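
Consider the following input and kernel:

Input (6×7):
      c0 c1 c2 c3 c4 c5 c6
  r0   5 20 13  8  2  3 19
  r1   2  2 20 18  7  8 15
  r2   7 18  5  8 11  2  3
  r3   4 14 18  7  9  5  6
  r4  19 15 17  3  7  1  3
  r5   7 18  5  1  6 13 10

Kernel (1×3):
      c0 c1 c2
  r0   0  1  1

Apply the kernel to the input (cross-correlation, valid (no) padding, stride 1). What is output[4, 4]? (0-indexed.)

4

The receptive field on the input at this output position is [7 1 3]. Elementwise product with the kernel and sum: 1·1 + 3·1.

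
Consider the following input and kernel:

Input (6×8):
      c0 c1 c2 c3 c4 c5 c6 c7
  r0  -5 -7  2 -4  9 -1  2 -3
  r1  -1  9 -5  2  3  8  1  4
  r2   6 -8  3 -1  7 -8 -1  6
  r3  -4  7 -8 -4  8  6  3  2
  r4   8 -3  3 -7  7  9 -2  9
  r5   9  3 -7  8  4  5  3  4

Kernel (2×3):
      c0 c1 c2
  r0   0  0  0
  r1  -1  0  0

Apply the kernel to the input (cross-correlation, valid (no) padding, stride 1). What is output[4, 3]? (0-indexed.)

The receptive field on the input at this output position is [-7 7 9 / 8 4 5]. Elementwise product with the kernel and sum: 8·-1.

-8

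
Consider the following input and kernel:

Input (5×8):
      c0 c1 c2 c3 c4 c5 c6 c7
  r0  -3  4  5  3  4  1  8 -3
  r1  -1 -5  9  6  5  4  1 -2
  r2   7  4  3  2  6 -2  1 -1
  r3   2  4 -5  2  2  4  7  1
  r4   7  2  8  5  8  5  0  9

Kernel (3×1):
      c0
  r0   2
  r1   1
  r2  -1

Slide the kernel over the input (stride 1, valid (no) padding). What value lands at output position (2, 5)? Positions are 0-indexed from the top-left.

-5

The receptive field on the input at this output position is [-2 / 4 / 5]. Elementwise product with the kernel and sum: -2·2 + 4·1 + 5·-1.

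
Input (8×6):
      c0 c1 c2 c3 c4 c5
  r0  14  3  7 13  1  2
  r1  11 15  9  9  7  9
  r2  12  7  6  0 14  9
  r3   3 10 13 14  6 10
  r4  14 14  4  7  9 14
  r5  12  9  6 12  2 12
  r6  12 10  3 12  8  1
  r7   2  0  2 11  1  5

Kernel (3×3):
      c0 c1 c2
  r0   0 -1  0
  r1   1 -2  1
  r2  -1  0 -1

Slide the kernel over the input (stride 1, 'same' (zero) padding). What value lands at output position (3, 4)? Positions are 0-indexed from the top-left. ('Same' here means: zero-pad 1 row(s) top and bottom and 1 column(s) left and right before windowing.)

-23

The receptive field on the zero-padded input at this output position is [0 14 9 / 14 6 10 / 7 9 14]. Elementwise product with the kernel and sum: 14·-1 + 14·1 + 6·-2 + 10·1 + 7·-1 + 14·-1.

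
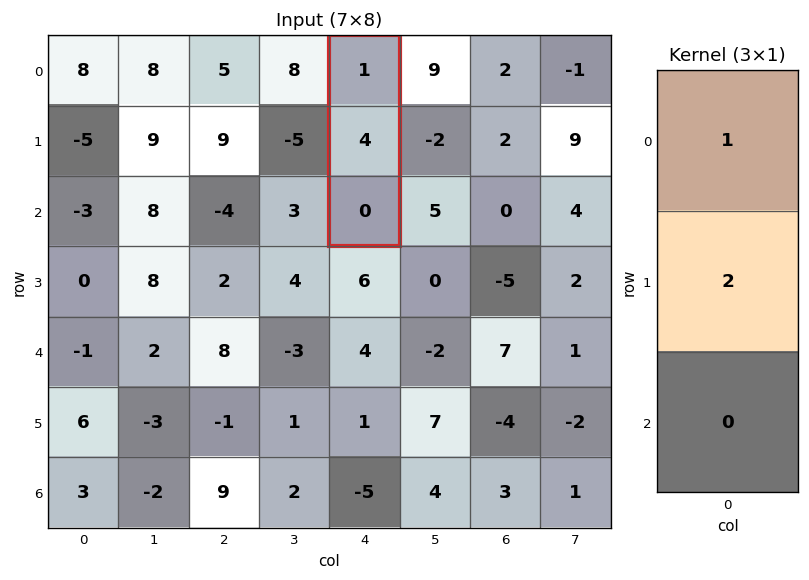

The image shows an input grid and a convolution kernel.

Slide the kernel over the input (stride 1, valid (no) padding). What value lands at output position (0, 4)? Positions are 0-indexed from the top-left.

9

The receptive field on the input at this output position is [1 / 4 / 0]. Elementwise product with the kernel and sum: 1·1 + 4·2.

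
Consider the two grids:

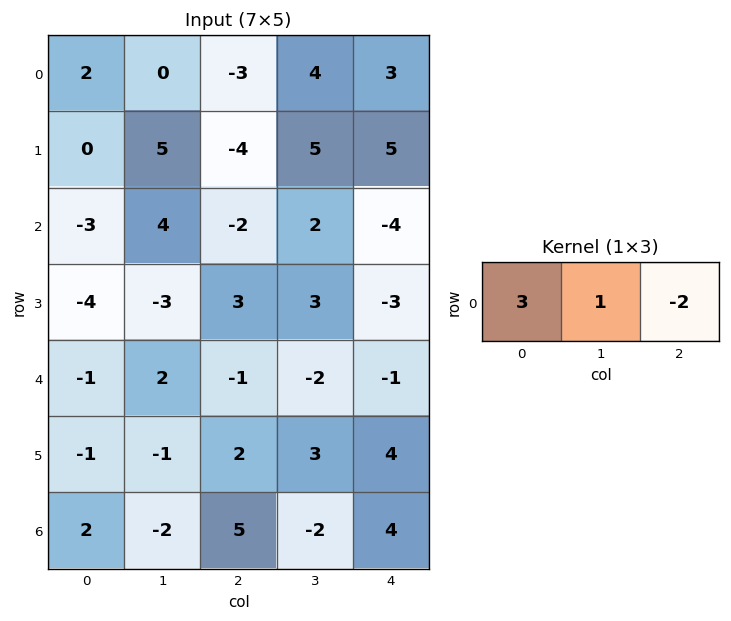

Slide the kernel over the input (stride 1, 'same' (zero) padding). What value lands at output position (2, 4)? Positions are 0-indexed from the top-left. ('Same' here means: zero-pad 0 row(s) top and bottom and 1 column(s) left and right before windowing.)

The receptive field on the zero-padded input at this output position is [2 -4 0]. Elementwise product with the kernel and sum: 2·3 + -4·1 + 0·-2.

2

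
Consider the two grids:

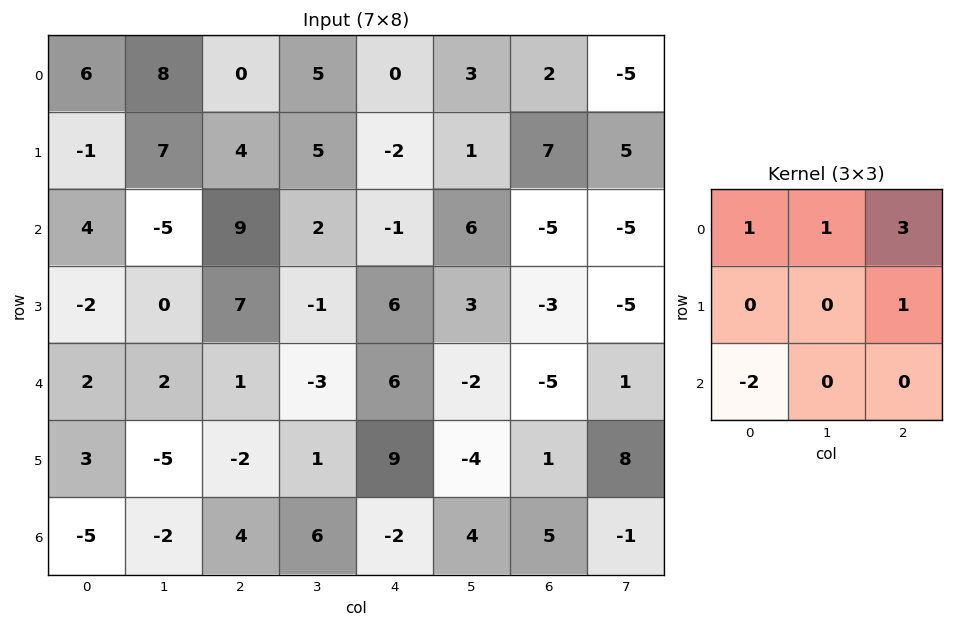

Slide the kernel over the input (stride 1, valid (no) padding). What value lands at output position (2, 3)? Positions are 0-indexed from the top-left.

28

The receptive field on the input at this output position is [2 -1 6 / -1 6 3 / -3 6 -2]. Elementwise product with the kernel and sum: 2·1 + -1·1 + 6·3 + 3·1 + -3·-2.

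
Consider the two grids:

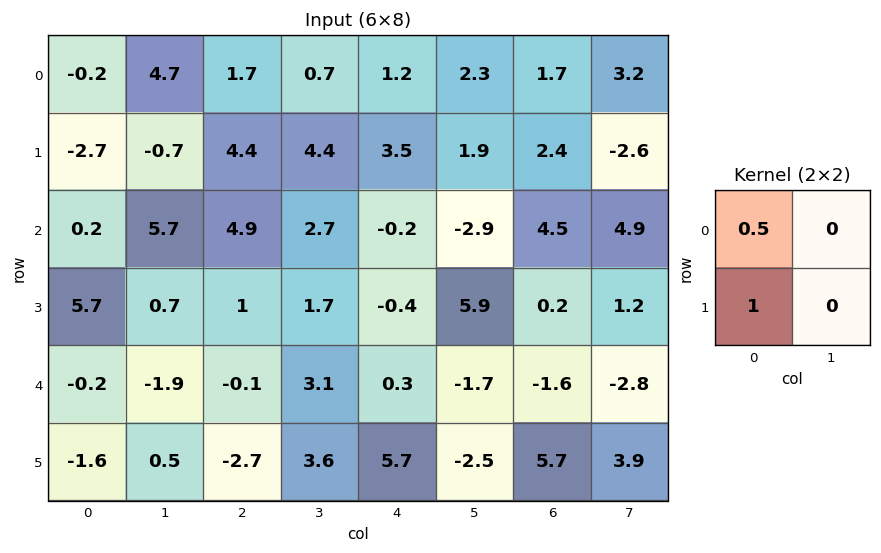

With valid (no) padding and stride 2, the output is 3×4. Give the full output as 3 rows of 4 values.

Output[0,0]: The receptive field on the input at this output position is [-0.2 4.7 / -2.7 -0.7]. Elementwise product with the kernel and sum: -0.2·0.5 + -2.7·1.

-2.8 5.25 4.1 3.25
5.8 3.45 -0.5 2.45
-1.7 -2.75 5.85 4.9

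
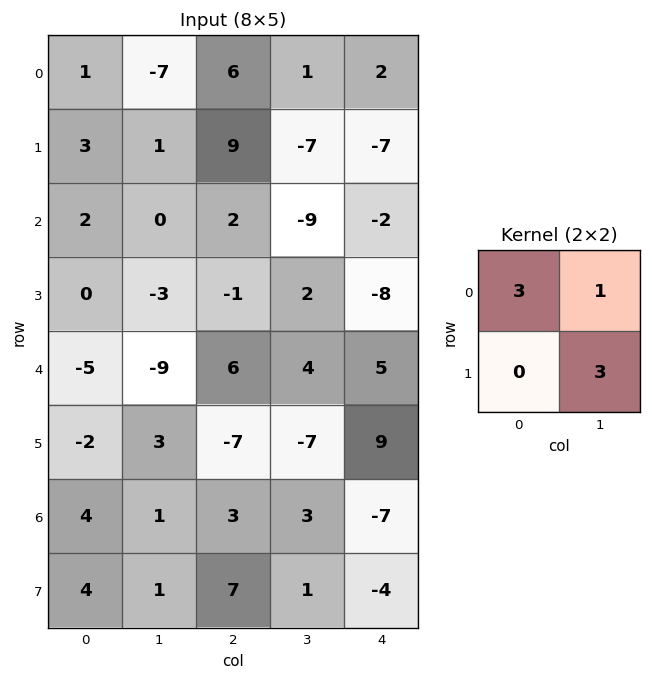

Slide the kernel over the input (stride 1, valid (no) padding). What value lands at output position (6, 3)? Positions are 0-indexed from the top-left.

The receptive field on the input at this output position is [3 -7 / 1 -4]. Elementwise product with the kernel and sum: 3·3 + -7·1 + -4·3.

-10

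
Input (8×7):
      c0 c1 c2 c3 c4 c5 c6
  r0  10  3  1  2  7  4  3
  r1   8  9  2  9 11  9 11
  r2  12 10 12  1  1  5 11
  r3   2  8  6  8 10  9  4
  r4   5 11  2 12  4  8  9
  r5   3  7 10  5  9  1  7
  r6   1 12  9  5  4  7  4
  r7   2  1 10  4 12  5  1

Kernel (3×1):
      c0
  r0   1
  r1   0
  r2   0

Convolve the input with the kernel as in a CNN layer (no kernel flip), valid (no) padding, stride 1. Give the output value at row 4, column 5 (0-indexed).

The receptive field on the input at this output position is [8 / 1 / 7]. Elementwise product with the kernel and sum: 8·1.

8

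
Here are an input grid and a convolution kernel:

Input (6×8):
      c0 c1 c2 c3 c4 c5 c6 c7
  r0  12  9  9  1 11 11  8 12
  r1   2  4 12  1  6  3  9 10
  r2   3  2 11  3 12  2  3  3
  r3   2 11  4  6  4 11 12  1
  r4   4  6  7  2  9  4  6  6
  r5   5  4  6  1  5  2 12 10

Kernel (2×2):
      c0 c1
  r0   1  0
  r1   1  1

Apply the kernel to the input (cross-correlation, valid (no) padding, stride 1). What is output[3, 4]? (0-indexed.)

17

The receptive field on the input at this output position is [4 11 / 9 4]. Elementwise product with the kernel and sum: 4·1 + 9·1 + 4·1.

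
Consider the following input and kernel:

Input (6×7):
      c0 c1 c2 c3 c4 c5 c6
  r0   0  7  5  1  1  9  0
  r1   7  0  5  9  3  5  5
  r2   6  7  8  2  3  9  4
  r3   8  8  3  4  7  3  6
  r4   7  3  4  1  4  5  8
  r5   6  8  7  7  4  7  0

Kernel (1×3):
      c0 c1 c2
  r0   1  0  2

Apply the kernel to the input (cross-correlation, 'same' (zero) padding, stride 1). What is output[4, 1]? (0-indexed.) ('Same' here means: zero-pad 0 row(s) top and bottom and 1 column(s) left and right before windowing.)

15

The receptive field on the zero-padded input at this output position is [7 3 4]. Elementwise product with the kernel and sum: 7·1 + 4·2.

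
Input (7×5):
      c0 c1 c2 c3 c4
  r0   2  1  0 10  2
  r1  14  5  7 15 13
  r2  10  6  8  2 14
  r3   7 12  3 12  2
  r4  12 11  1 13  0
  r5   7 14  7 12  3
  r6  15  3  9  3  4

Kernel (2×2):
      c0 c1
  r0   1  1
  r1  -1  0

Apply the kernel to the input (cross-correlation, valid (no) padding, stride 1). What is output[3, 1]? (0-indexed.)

4

The receptive field on the input at this output position is [12 3 / 11 1]. Elementwise product with the kernel and sum: 12·1 + 3·1 + 11·-1.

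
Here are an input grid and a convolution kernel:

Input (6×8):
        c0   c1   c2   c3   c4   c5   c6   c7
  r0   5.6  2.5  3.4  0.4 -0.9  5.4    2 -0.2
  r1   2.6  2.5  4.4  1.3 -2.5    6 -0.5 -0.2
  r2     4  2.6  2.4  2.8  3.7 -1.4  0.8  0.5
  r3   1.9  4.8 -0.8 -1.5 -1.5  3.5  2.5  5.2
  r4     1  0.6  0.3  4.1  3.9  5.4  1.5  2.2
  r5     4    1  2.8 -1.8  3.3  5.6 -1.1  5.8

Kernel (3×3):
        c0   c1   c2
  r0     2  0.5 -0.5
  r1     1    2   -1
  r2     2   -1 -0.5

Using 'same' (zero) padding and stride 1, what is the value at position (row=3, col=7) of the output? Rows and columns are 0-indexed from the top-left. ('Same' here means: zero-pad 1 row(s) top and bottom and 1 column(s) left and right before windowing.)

15.55

The receptive field on the zero-padded input at this output position is [0.8 0.5 0 / 2.5 5.2 0 / 1.5 2.2 0]. Elementwise product with the kernel and sum: 0.8·2 + 0.5·0.5 + 0·-0.5 + 2.5·1 + 5.2·2 + 0·-1 + 1.5·2 + 2.2·-1 + 0·-0.5.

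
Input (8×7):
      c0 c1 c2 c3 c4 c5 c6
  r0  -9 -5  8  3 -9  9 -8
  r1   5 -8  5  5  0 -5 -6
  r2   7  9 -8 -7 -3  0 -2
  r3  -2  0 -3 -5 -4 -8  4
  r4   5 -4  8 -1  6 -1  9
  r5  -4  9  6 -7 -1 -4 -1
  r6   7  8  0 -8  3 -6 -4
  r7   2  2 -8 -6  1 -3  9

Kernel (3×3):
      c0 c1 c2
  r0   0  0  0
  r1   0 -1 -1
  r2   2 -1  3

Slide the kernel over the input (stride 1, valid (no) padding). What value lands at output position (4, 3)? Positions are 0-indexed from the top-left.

The receptive field on the input at this output position is [-1 6 -1 / -7 -1 -4 / -8 3 -6]. Elementwise product with the kernel and sum: -1·-1 + -4·-1 + -8·2 + 3·-1 + -6·3.

-32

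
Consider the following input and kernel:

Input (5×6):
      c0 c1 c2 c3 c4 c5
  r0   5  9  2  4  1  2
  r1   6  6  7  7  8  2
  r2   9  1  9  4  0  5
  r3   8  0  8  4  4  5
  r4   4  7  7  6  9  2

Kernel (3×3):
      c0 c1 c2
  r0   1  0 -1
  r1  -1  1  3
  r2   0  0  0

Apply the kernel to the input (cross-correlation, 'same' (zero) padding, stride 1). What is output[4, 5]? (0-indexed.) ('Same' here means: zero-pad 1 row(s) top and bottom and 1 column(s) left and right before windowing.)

-3

The receptive field on the zero-padded input at this output position is [4 5 0 / 9 2 0 / 0 0 0]. Elementwise product with the kernel and sum: 4·1 + 0·-1 + 9·-1 + 2·1 + 0·3.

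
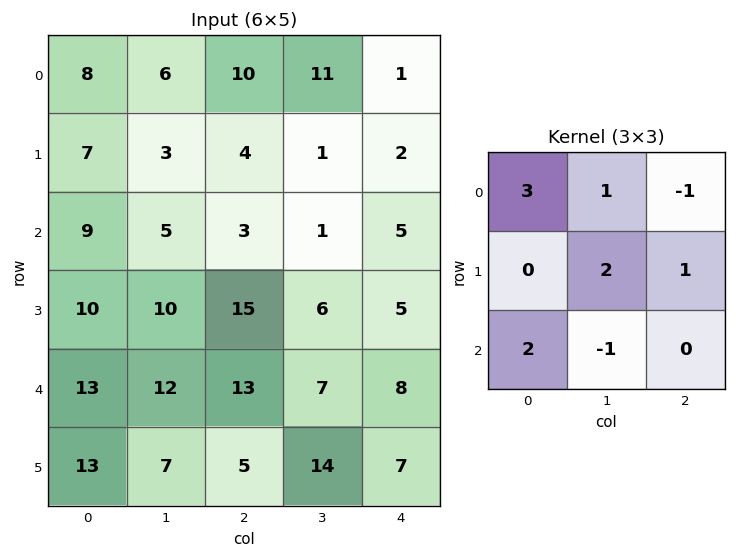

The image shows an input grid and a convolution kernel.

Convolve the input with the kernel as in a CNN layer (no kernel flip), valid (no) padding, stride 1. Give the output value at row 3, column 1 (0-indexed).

81

The receptive field on the input at this output position is [10 15 6 / 12 13 7 / 7 5 14]. Elementwise product with the kernel and sum: 10·3 + 15·1 + 6·-1 + 13·2 + 7·1 + 7·2 + 5·-1.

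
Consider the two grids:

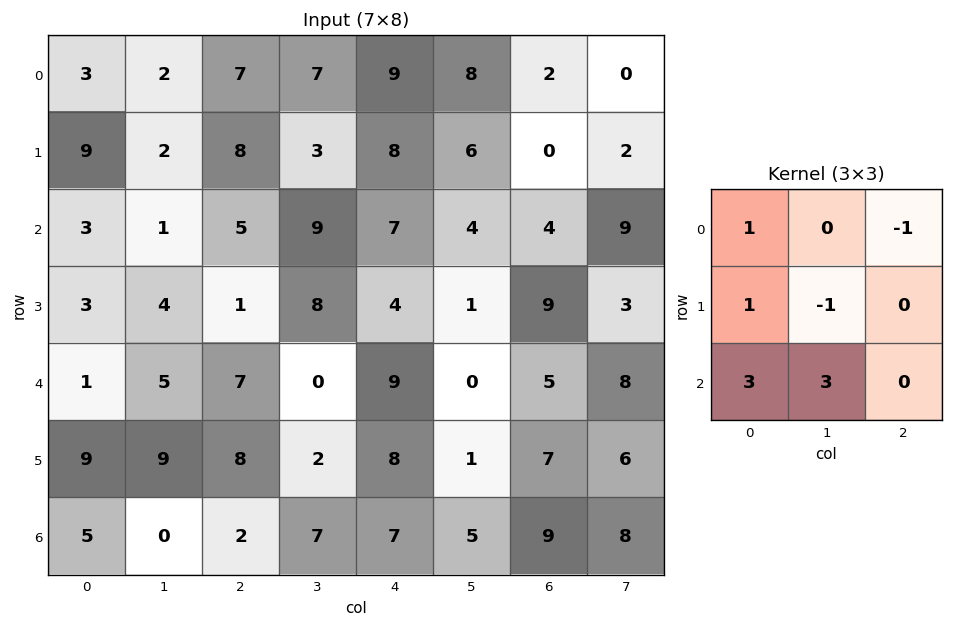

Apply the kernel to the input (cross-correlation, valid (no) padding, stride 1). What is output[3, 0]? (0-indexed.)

The receptive field on the input at this output position is [3 4 1 / 1 5 7 / 9 9 8]. Elementwise product with the kernel and sum: 3·1 + 1·-1 + 1·1 + 5·-1 + 9·3 + 9·3.

52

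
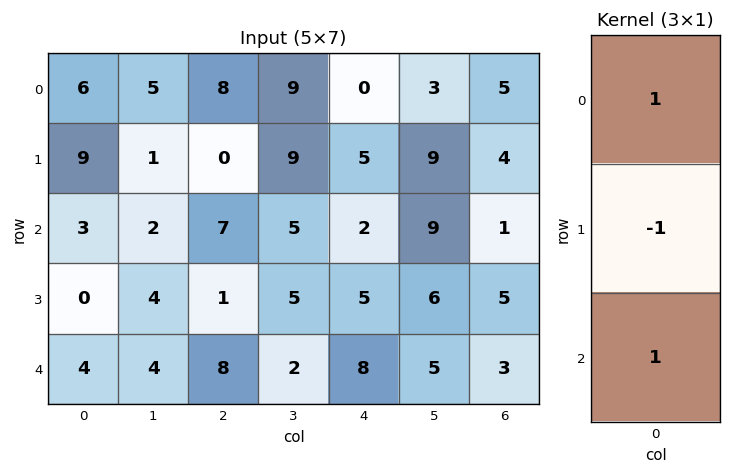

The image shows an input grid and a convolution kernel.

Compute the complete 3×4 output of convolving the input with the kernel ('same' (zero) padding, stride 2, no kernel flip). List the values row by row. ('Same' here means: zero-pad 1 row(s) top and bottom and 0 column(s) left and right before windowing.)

Output[0,0]: The receptive field on the zero-padded input at this output position is [0 / 6 / 9]. Elementwise product with the kernel and sum: 0·1 + 6·-1 + 9·1.
Output[0,1]: The receptive field on the zero-padded input at this output position is [0 / 8 / 0]. Elementwise product with the kernel and sum: 0·1 + 8·-1 + 0·1.

3 -8 5 -1
6 -6 8 8
-4 -7 -3 2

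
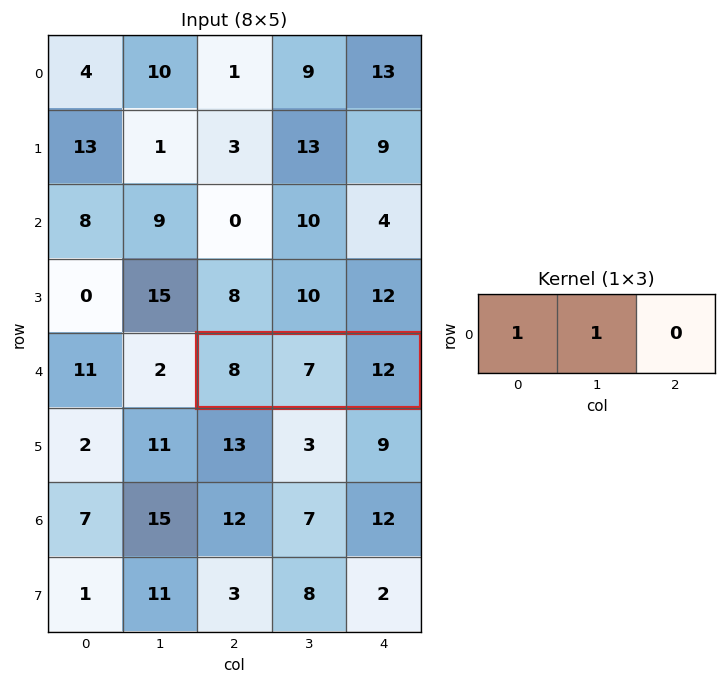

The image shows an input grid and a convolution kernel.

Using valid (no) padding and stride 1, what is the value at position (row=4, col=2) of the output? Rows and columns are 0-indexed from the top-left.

15

The receptive field on the input at this output position is [8 7 12]. Elementwise product with the kernel and sum: 8·1 + 7·1.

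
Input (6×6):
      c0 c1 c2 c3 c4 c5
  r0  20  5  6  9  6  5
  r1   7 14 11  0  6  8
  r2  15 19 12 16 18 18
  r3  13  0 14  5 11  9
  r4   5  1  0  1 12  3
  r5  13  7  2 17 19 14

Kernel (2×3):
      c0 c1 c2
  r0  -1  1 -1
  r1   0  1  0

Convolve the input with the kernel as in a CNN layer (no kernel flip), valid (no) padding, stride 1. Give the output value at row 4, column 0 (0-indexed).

3

The receptive field on the input at this output position is [5 1 0 / 13 7 2]. Elementwise product with the kernel and sum: 5·-1 + 1·1 + 0·-1 + 7·1.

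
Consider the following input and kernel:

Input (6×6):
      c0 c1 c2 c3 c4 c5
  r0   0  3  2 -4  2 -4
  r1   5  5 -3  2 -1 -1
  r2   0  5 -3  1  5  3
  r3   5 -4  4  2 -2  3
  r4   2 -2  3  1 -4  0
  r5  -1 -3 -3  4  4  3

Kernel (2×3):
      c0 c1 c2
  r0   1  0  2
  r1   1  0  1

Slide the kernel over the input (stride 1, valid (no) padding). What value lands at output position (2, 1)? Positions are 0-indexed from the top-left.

The receptive field on the input at this output position is [5 -3 1 / -4 4 2]. Elementwise product with the kernel and sum: 5·1 + 1·2 + -4·1 + 2·1.

5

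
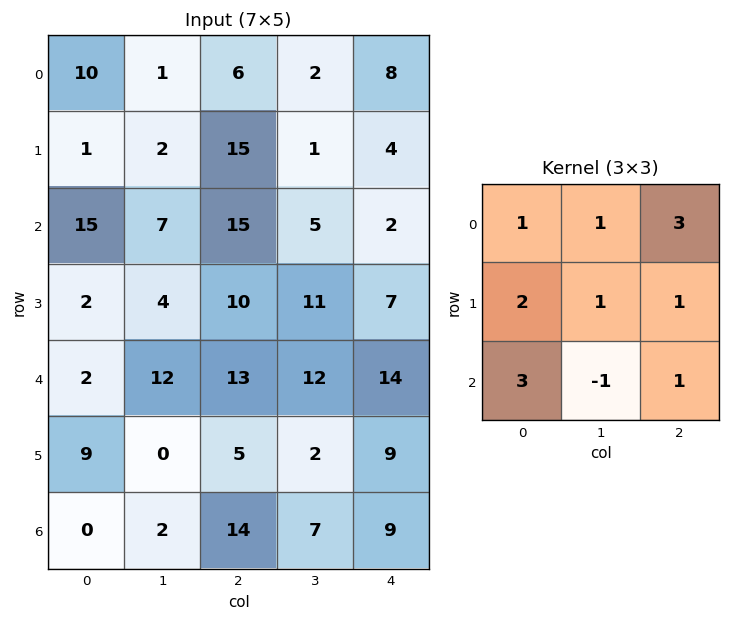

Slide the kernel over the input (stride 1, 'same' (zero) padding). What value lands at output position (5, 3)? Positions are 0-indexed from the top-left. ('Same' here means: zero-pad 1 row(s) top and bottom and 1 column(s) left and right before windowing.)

The receptive field on the zero-padded input at this output position is [13 12 14 / 5 2 9 / 14 7 9]. Elementwise product with the kernel and sum: 13·1 + 12·1 + 14·3 + 5·2 + 2·1 + 9·1 + 14·3 + 7·-1 + 9·1.

132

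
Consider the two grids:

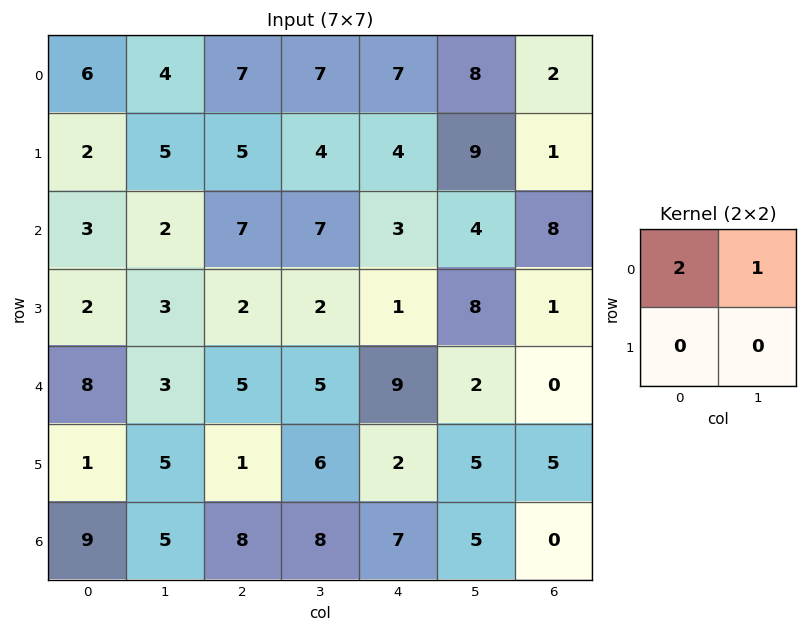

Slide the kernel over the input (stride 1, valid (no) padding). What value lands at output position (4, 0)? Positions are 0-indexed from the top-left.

19

The receptive field on the input at this output position is [8 3 / 1 5]. Elementwise product with the kernel and sum: 8·2 + 3·1.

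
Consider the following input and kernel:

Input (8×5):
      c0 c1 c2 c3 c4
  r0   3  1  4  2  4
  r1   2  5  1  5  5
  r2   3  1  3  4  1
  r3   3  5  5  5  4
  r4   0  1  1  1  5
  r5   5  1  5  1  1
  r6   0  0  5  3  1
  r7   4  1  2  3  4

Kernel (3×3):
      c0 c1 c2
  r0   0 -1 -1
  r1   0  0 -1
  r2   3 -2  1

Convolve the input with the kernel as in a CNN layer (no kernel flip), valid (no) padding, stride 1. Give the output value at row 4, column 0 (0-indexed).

-2

The receptive field on the input at this output position is [0 1 1 / 5 1 5 / 0 0 5]. Elementwise product with the kernel and sum: 1·-1 + 1·-1 + 5·-1 + 0·3 + 0·-2 + 5·1.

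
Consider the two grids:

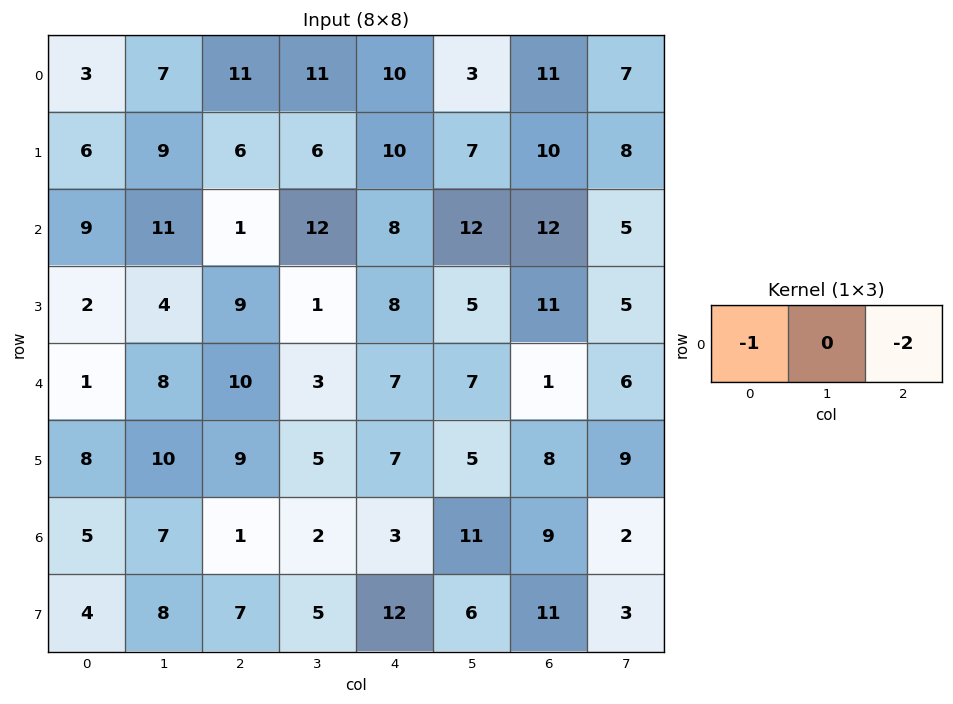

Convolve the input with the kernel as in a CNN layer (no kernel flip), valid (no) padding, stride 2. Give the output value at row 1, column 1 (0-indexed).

-17

The receptive field on the input at this output position is [1 12 8]. Elementwise product with the kernel and sum: 1·-1 + 8·-2.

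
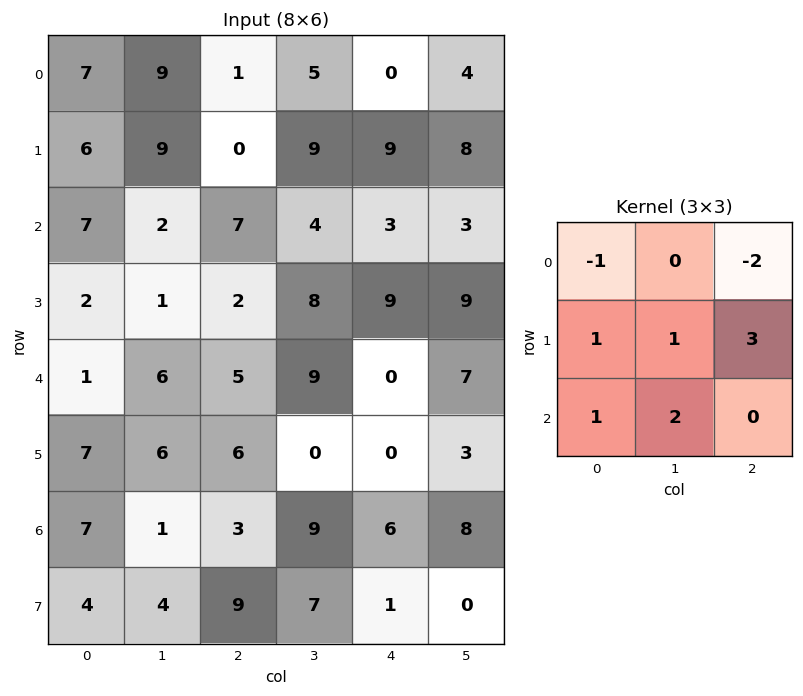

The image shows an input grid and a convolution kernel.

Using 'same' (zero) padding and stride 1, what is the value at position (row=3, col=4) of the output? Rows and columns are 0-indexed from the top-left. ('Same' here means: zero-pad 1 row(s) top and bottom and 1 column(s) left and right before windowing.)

The receptive field on the zero-padded input at this output position is [4 3 3 / 8 9 9 / 9 0 7]. Elementwise product with the kernel and sum: 4·-1 + 3·-2 + 8·1 + 9·1 + 9·3 + 9·1 + 0·2.

43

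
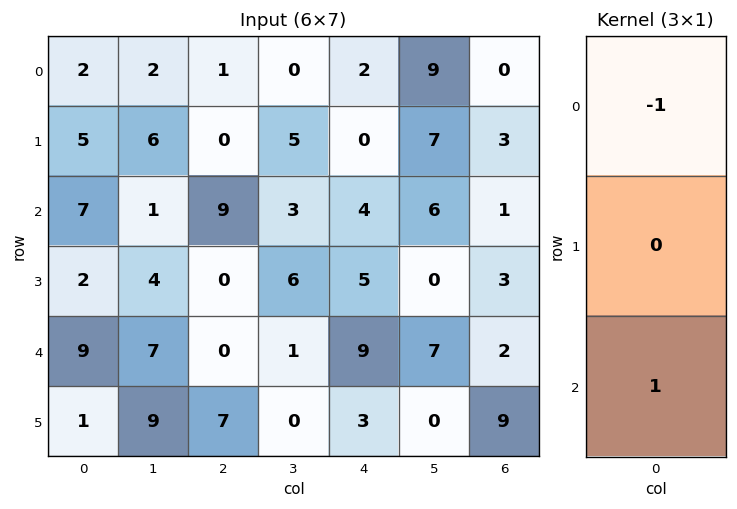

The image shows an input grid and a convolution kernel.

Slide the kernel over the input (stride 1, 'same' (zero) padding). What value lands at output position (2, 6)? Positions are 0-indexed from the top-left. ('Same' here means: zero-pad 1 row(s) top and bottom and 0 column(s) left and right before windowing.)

The receptive field on the zero-padded input at this output position is [3 / 1 / 3]. Elementwise product with the kernel and sum: 3·-1 + 3·1.

0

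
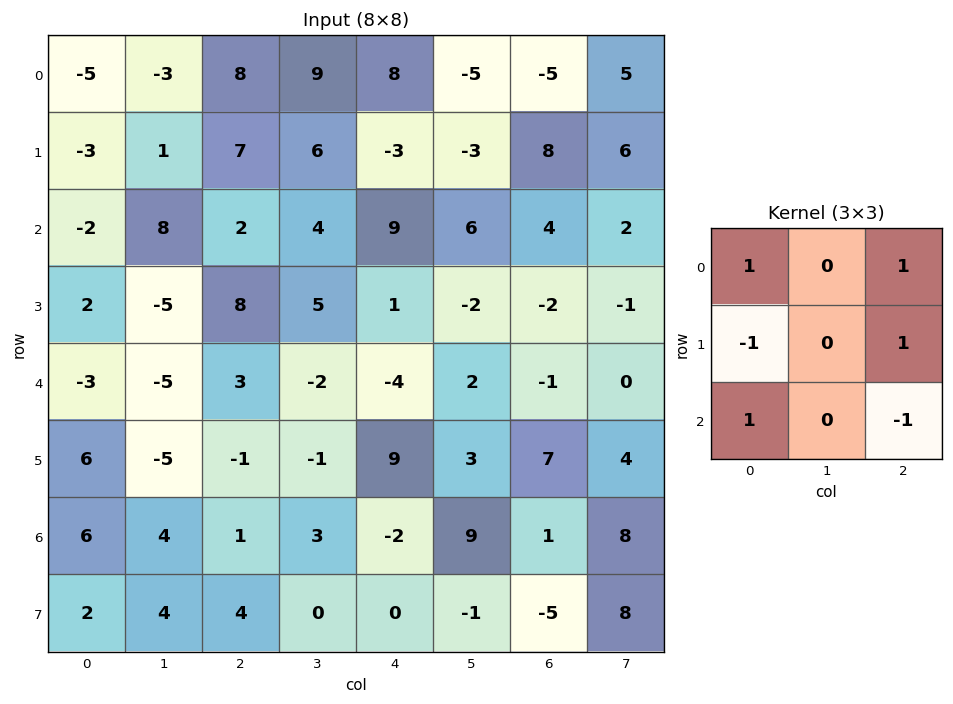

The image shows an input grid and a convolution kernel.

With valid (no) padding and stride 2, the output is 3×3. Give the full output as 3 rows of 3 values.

9 -1 19
0 11 7
-2 12 -10

Output[0,0]: The receptive field on the input at this output position is [-5 -3 8 / -3 1 7 / -2 8 2]. Elementwise product with the kernel and sum: -5·1 + 8·1 + -3·-1 + 7·1 + -2·1 + 2·-1.
Output[0,1]: The receptive field on the input at this output position is [8 9 8 / 7 6 -3 / 2 4 9]. Elementwise product with the kernel and sum: 8·1 + 8·1 + 7·-1 + -3·1 + 2·1 + 9·-1.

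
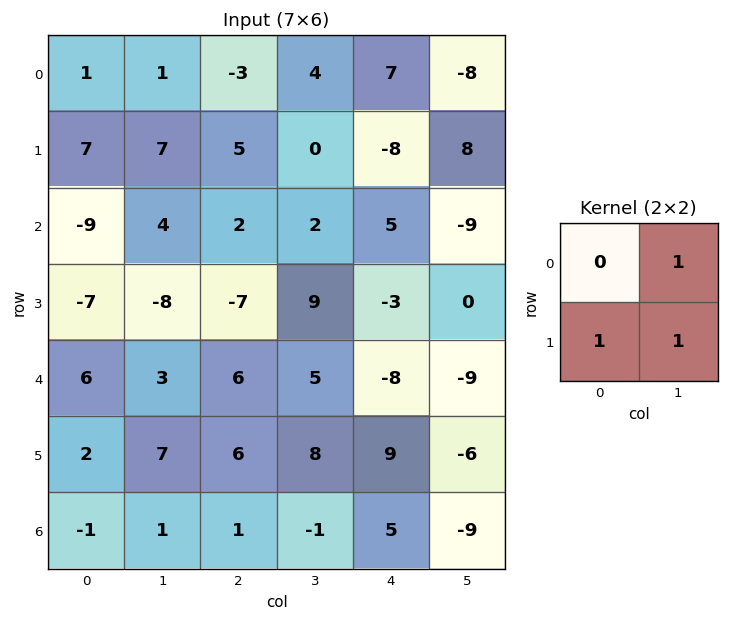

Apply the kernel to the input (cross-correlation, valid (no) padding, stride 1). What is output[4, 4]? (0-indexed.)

The receptive field on the input at this output position is [-8 -9 / 9 -6]. Elementwise product with the kernel and sum: -9·1 + 9·1 + -6·1.

-6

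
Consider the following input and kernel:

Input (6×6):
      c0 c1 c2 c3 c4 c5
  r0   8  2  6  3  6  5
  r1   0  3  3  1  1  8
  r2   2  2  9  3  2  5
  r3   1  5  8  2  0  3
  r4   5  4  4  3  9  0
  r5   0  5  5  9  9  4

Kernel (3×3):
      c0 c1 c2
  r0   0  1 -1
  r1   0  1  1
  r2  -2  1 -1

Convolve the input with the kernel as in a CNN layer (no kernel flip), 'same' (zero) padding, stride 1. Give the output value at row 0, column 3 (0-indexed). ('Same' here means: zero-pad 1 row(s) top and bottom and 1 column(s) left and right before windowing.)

3

The receptive field on the zero-padded input at this output position is [0 0 0 / 6 3 6 / 3 1 1]. Elementwise product with the kernel and sum: 0·1 + 0·-1 + 3·1 + 6·1 + 3·-2 + 1·1 + 1·-1.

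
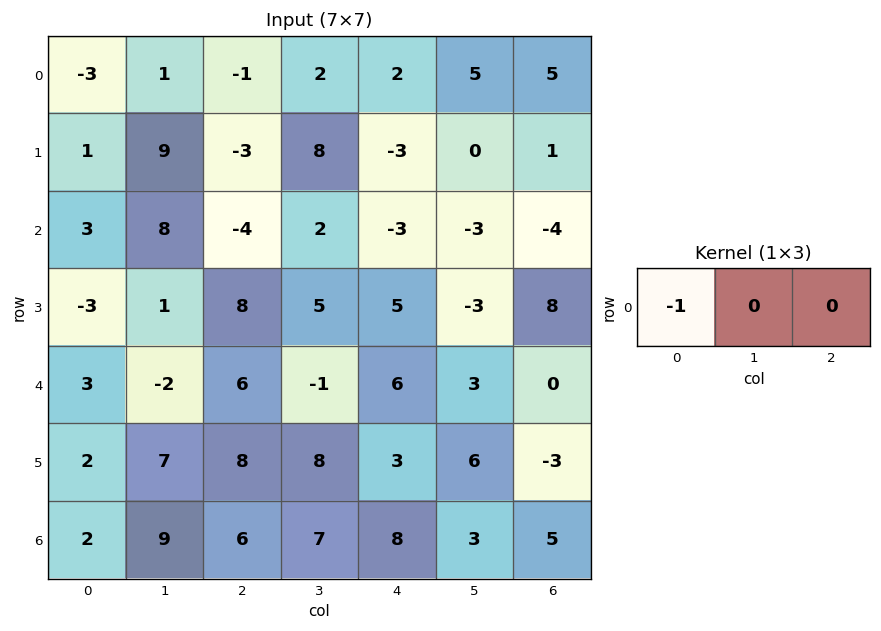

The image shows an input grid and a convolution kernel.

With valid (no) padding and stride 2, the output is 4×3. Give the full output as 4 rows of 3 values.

3 1 -2
-3 4 3
-3 -6 -6
-2 -6 -8

Output[0,0]: The receptive field on the input at this output position is [-3 1 -1]. Elementwise product with the kernel and sum: -3·-1.
Output[0,1]: The receptive field on the input at this output position is [-1 2 2]. Elementwise product with the kernel and sum: -1·-1.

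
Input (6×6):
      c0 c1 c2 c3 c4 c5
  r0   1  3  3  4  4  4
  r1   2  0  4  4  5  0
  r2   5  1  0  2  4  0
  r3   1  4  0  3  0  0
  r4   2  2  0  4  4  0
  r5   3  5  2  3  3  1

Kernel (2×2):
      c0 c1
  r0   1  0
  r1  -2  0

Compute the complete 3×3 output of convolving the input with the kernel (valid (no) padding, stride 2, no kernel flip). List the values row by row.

Output[0,0]: The receptive field on the input at this output position is [1 3 / 2 0]. Elementwise product with the kernel and sum: 1·1 + 2·-2.
Output[0,1]: The receptive field on the input at this output position is [3 4 / 4 4]. Elementwise product with the kernel and sum: 3·1 + 4·-2.

-3 -5 -6
3 0 4
-4 -4 -2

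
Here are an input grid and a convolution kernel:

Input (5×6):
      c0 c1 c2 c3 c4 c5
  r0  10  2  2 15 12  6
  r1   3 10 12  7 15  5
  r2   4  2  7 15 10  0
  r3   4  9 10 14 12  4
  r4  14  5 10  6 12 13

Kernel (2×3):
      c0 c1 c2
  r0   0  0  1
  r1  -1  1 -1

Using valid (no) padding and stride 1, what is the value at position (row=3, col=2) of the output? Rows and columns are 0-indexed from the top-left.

-4

The receptive field on the input at this output position is [10 14 12 / 10 6 12]. Elementwise product with the kernel and sum: 12·1 + 10·-1 + 6·1 + 12·-1.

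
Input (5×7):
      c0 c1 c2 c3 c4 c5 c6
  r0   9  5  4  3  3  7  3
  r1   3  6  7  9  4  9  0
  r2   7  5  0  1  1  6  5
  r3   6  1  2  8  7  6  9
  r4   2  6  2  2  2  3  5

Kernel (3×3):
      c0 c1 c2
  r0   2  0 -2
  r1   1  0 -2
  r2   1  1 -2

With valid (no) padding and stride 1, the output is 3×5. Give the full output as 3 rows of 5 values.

11 -5 0 -27 1
2 -16 0 -8 -6
20 -3 -14 -16 -24

Output[0,0]: The receptive field on the input at this output position is [9 5 4 / 3 6 7 / 7 5 0]. Elementwise product with the kernel and sum: 9·2 + 4·-2 + 3·1 + 7·-2 + 7·1 + 5·1 + 0·-2.
Output[0,1]: The receptive field on the input at this output position is [5 4 3 / 6 7 9 / 5 0 1]. Elementwise product with the kernel and sum: 5·2 + 3·-2 + 6·1 + 9·-2 + 5·1 + 0·1 + 1·-2.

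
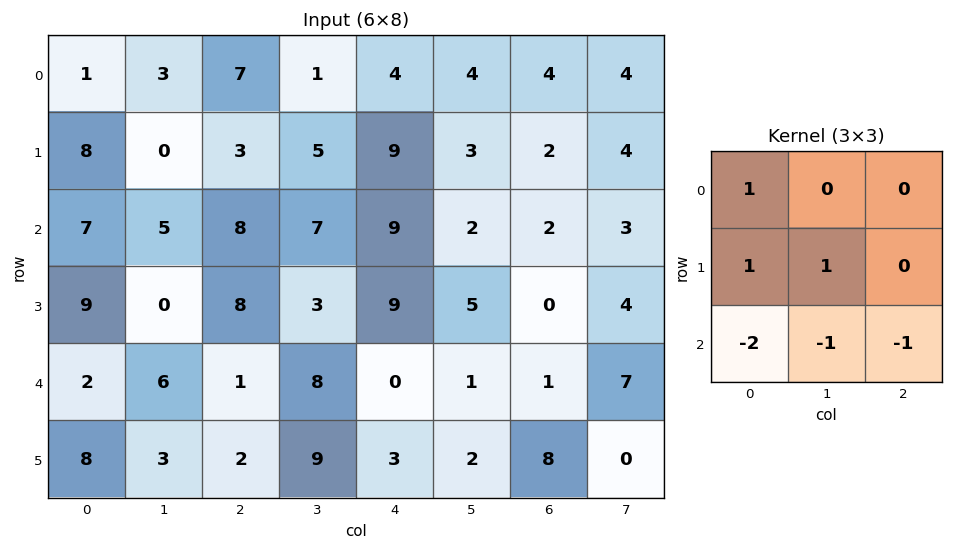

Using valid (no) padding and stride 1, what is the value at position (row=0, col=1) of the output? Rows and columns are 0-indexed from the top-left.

-19

The receptive field on the input at this output position is [3 7 1 / 0 3 5 / 5 8 7]. Elementwise product with the kernel and sum: 3·1 + 0·1 + 3·1 + 5·-2 + 8·-1 + 7·-1.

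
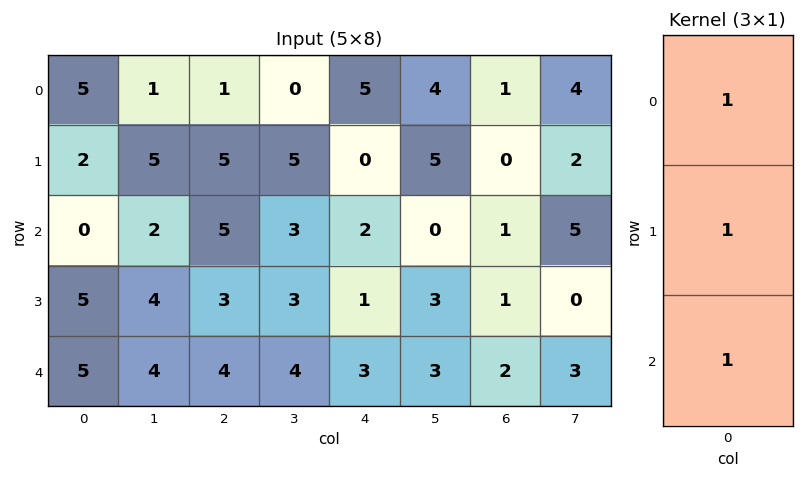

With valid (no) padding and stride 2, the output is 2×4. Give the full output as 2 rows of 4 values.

Output[0,0]: The receptive field on the input at this output position is [5 / 2 / 0]. Elementwise product with the kernel and sum: 5·1 + 2·1 + 0·1.
Output[0,1]: The receptive field on the input at this output position is [1 / 5 / 5]. Elementwise product with the kernel and sum: 1·1 + 5·1 + 5·1.

7 11 7 2
10 12 6 4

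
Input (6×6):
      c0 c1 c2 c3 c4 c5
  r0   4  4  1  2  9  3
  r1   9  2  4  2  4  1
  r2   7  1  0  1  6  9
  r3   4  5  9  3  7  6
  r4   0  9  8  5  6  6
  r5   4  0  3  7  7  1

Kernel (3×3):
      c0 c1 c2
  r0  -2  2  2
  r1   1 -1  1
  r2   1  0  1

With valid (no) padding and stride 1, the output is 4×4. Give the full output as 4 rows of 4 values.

20 0 32 29
13 18 25 19
4 13 41 41
26 27 21 33

Output[0,0]: The receptive field on the input at this output position is [4 4 1 / 9 2 4 / 7 1 0]. Elementwise product with the kernel and sum: 4·-2 + 4·2 + 1·2 + 9·1 + 2·-1 + 4·1 + 7·1 + 0·1.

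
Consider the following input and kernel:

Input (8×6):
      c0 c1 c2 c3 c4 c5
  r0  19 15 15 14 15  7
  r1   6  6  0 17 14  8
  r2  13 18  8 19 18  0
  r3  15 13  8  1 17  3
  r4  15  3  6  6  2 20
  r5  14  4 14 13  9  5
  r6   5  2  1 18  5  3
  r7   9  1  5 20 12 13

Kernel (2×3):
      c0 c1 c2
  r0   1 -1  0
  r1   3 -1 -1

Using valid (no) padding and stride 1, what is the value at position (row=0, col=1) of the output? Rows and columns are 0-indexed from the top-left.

1

The receptive field on the input at this output position is [15 15 14 / 6 0 17]. Elementwise product with the kernel and sum: 15·1 + 15·-1 + 6·3 + 0·-1 + 17·-1.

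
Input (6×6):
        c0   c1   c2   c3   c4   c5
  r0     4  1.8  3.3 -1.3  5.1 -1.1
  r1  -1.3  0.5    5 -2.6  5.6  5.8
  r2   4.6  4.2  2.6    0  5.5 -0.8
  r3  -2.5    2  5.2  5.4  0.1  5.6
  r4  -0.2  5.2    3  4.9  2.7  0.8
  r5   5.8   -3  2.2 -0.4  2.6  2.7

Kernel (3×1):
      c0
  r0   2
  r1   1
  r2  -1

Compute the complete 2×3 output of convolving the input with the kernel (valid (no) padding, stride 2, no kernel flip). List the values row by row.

Output[0,0]: The receptive field on the input at this output position is [4 / -1.3 / 4.6]. Elementwise product with the kernel and sum: 4·2 + -1.3·1 + 4.6·-1.

2.1 9 10.3
6.9 7.4 8.4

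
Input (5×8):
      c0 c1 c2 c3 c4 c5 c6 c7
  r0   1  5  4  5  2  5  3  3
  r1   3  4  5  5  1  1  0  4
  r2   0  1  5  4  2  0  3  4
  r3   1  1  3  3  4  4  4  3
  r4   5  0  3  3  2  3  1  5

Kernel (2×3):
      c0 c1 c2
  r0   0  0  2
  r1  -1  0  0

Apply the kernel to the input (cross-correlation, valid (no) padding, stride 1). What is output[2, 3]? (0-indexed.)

The receptive field on the input at this output position is [4 2 0 / 3 4 4]. Elementwise product with the kernel and sum: 0·2 + 3·-1.

-3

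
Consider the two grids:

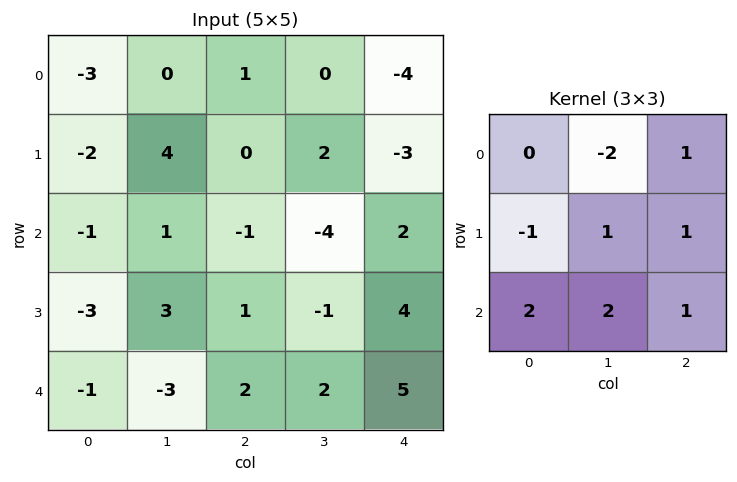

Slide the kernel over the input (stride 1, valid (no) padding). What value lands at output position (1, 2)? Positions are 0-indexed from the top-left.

-4

The receptive field on the input at this output position is [0 2 -3 / -1 -4 2 / 1 -1 4]. Elementwise product with the kernel and sum: 2·-2 + -3·1 + -1·-1 + -4·1 + 2·1 + 1·2 + -1·2 + 4·1.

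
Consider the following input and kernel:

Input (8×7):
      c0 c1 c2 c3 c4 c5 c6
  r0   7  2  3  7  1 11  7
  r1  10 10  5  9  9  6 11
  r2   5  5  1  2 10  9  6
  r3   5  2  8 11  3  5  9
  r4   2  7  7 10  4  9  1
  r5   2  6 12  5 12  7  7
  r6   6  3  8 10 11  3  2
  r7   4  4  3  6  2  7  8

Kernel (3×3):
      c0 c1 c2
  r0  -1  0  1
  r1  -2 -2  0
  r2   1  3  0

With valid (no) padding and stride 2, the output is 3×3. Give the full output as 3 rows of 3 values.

-24 -23 13
5 8 11
4 1 -21

Output[0,0]: The receptive field on the input at this output position is [7 2 3 / 10 10 5 / 5 5 1]. Elementwise product with the kernel and sum: 7·-1 + 3·1 + 10·-2 + 10·-2 + 5·1 + 5·3.
Output[0,1]: The receptive field on the input at this output position is [3 7 1 / 5 9 9 / 1 2 10]. Elementwise product with the kernel and sum: 3·-1 + 1·1 + 5·-2 + 9·-2 + 1·1 + 2·3.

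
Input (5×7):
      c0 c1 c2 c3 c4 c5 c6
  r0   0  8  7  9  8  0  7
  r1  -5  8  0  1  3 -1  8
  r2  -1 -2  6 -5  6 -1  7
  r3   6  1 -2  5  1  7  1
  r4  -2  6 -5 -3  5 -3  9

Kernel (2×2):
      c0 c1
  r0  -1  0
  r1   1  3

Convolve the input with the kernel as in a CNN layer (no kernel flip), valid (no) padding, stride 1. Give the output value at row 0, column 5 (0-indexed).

23

The receptive field on the input at this output position is [0 7 / -1 8]. Elementwise product with the kernel and sum: 0·-1 + -1·1 + 8·3.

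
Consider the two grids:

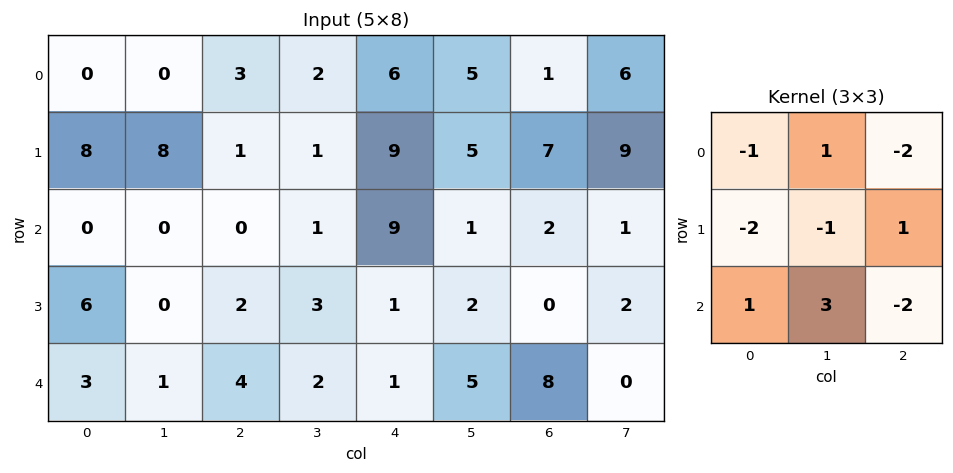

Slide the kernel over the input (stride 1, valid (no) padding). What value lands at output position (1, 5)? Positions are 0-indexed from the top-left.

-21

The receptive field on the input at this output position is [5 7 9 / 1 2 1 / 2 0 2]. Elementwise product with the kernel and sum: 5·-1 + 7·1 + 9·-2 + 1·-2 + 2·-1 + 1·1 + 2·1 + 0·3 + 2·-2.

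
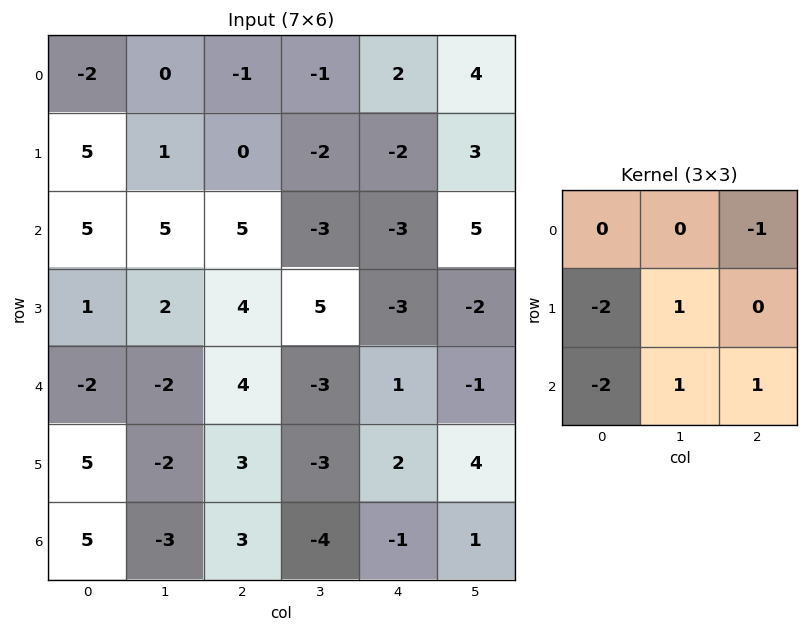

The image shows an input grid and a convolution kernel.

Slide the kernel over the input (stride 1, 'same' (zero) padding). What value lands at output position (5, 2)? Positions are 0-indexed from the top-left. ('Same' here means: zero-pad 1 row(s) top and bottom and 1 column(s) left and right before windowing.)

The receptive field on the zero-padded input at this output position is [-2 4 -3 / -2 3 -3 / -3 3 -4]. Elementwise product with the kernel and sum: -3·-1 + -2·-2 + 3·1 + -3·-2 + 3·1 + -4·1.

15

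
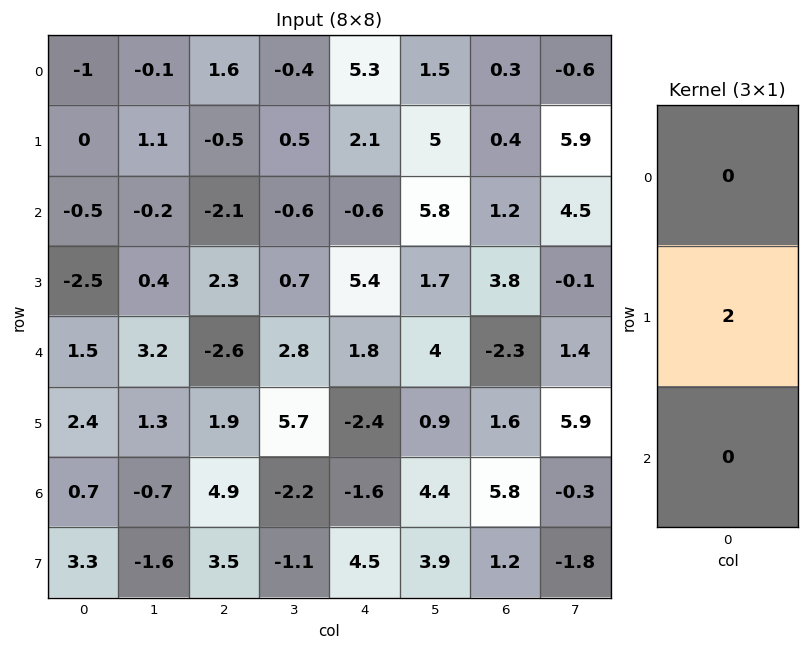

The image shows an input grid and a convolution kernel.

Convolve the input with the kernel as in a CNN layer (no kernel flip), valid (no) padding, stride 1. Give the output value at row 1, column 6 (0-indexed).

2.4

The receptive field on the input at this output position is [0.4 / 1.2 / 3.8]. Elementwise product with the kernel and sum: 1.2·2.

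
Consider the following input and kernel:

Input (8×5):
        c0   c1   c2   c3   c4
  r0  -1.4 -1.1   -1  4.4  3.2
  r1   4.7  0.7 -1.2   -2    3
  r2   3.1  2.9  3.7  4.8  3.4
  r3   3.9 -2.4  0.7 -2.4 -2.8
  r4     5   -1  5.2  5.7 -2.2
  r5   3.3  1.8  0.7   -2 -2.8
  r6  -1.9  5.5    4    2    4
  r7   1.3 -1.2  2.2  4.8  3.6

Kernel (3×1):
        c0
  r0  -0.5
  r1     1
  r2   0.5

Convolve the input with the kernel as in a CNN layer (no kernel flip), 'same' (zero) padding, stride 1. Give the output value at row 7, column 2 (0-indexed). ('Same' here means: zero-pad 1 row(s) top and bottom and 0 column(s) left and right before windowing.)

The receptive field on the zero-padded input at this output position is [4 / 2.2 / 0]. Elementwise product with the kernel and sum: 4·-0.5 + 2.2·1 + 0·0.5.

0.2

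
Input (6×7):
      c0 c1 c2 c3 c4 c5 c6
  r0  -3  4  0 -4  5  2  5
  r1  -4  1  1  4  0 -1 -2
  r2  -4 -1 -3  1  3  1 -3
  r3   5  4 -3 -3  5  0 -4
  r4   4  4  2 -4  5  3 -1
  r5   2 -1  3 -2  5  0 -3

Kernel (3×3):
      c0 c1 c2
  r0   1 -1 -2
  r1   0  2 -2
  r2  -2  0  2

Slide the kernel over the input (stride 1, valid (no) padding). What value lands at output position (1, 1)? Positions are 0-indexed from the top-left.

-30

The receptive field on the input at this output position is [1 1 4 / -1 -3 1 / 4 -3 -3]. Elementwise product with the kernel and sum: 1·1 + 1·-1 + 4·-2 + -3·2 + 1·-2 + 4·-2 + -3·2.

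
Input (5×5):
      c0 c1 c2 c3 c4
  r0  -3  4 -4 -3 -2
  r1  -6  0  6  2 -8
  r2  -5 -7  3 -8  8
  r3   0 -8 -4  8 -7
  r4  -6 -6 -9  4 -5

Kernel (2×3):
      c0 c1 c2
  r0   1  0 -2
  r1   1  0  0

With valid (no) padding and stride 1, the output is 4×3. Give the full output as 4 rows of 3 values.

-1 10 6
-23 -11 25
-11 1 -17
2 -30 1

Output[0,0]: The receptive field on the input at this output position is [-3 4 -4 / -6 0 6]. Elementwise product with the kernel and sum: -3·1 + -4·-2 + -6·1.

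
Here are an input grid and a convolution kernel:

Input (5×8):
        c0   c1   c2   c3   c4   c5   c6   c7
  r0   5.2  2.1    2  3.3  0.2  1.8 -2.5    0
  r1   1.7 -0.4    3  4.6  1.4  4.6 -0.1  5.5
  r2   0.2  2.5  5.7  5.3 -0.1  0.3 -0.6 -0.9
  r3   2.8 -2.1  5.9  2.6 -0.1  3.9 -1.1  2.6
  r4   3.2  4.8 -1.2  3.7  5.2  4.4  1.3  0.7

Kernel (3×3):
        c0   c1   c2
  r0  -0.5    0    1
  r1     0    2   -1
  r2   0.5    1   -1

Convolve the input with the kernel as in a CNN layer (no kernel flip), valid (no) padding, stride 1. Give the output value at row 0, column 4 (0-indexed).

The receptive field on the input at this output position is [0.2 1.8 -2.5 / 1.4 4.6 -0.1 / -0.1 0.3 -0.6]. Elementwise product with the kernel and sum: 0.2·-0.5 + -2.5·1 + 4.6·2 + -0.1·-1 + -0.1·0.5 + 0.3·1 + -0.6·-1.

7.55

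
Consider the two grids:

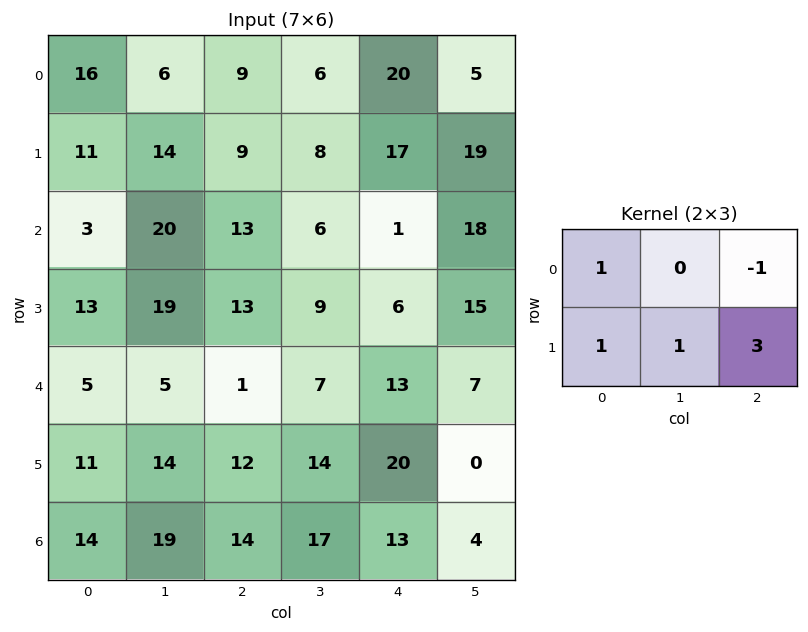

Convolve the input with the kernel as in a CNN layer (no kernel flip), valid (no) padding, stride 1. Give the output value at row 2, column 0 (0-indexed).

61

The receptive field on the input at this output position is [3 20 13 / 13 19 13]. Elementwise product with the kernel and sum: 3·1 + 13·-1 + 13·1 + 19·1 + 13·3.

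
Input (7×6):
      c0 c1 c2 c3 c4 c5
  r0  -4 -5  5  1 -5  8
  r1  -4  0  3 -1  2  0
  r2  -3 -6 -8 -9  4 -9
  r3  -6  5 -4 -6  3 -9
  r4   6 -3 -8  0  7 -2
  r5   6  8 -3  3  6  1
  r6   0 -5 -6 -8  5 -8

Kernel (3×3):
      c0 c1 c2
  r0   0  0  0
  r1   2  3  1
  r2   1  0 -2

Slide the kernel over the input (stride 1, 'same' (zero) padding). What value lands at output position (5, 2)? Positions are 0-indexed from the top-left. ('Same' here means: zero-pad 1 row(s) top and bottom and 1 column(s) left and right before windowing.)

21

The receptive field on the zero-padded input at this output position is [-3 -8 0 / 8 -3 3 / -5 -6 -8]. Elementwise product with the kernel and sum: 8·2 + -3·3 + 3·1 + -5·1 + -8·-2.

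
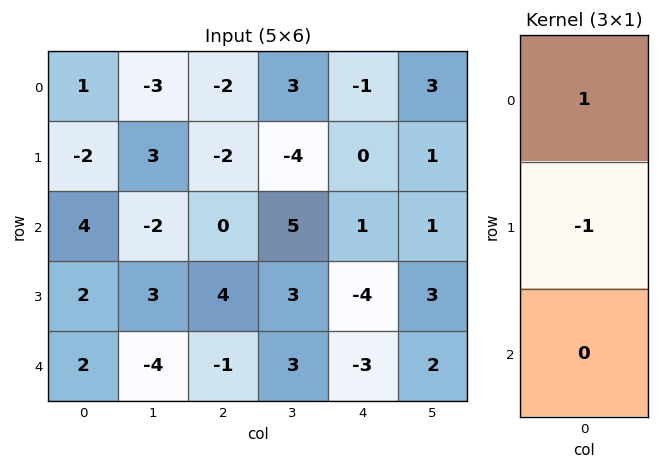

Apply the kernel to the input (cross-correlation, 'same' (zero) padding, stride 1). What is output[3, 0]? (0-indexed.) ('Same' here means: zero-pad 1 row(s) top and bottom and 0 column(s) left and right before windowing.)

2

The receptive field on the zero-padded input at this output position is [4 / 2 / 2]. Elementwise product with the kernel and sum: 4·1 + 2·-1.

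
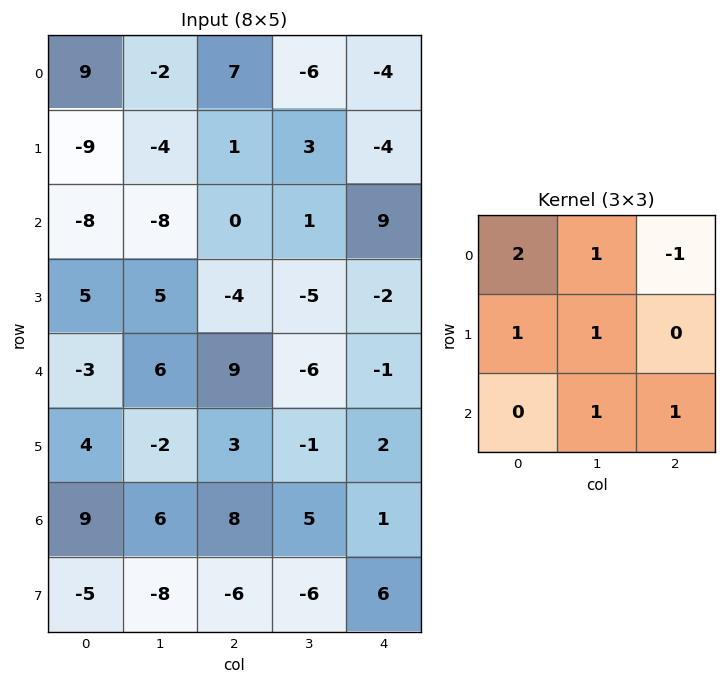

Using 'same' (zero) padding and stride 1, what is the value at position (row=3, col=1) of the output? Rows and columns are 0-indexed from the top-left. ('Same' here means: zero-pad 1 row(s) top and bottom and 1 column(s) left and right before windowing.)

The receptive field on the zero-padded input at this output position is [-8 -8 0 / 5 5 -4 / -3 6 9]. Elementwise product with the kernel and sum: -8·2 + -8·1 + 0·-1 + 5·1 + 5·1 + 6·1 + 9·1.

1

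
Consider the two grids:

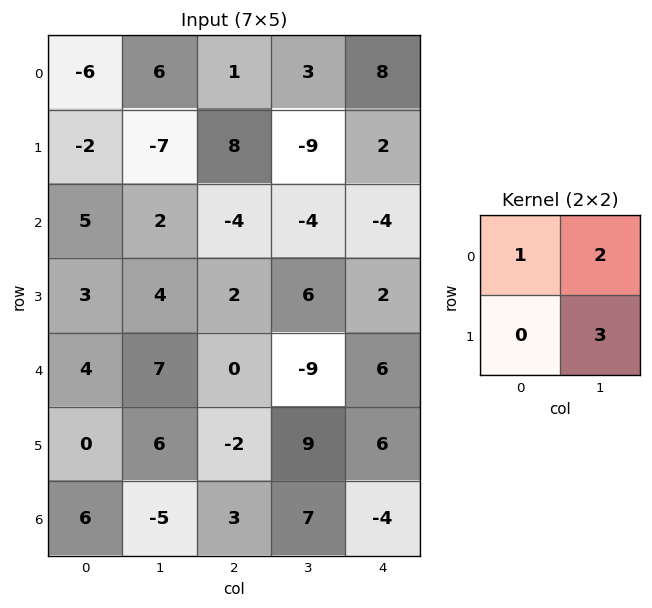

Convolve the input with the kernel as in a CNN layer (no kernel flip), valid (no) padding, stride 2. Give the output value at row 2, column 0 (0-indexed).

The receptive field on the input at this output position is [4 7 / 0 6]. Elementwise product with the kernel and sum: 4·1 + 7·2 + 6·3.

36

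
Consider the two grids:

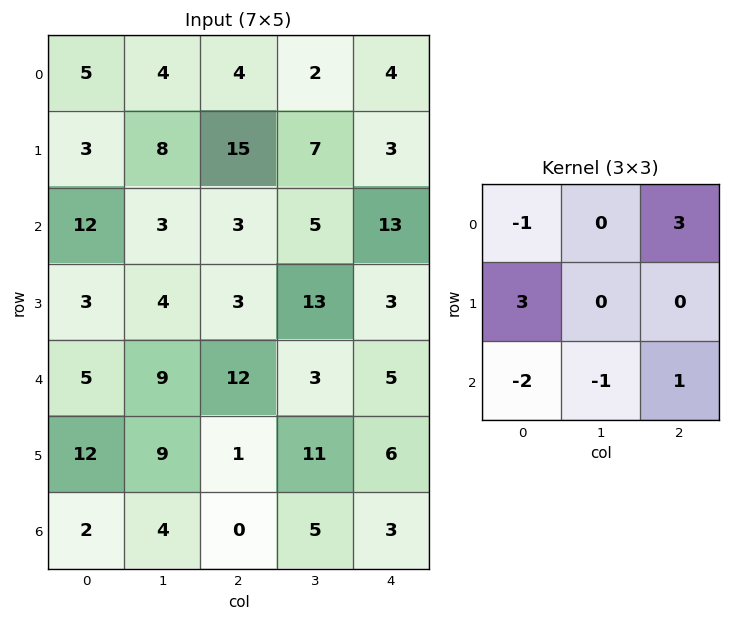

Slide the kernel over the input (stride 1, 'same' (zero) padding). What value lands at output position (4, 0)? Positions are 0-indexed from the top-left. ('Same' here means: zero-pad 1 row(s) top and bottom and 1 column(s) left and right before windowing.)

The receptive field on the zero-padded input at this output position is [0 3 4 / 0 5 9 / 0 12 9]. Elementwise product with the kernel and sum: 0·-1 + 4·3 + 0·3 + 0·-2 + 12·-1 + 9·1.

9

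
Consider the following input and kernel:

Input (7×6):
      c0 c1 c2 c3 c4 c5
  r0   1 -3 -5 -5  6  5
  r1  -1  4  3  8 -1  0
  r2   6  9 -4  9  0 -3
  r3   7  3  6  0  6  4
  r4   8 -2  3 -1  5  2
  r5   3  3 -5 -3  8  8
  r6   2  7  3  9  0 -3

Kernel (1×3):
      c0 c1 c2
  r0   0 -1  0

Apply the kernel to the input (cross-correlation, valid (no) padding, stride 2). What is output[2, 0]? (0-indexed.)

The receptive field on the input at this output position is [8 -2 3]. Elementwise product with the kernel and sum: -2·-1.

2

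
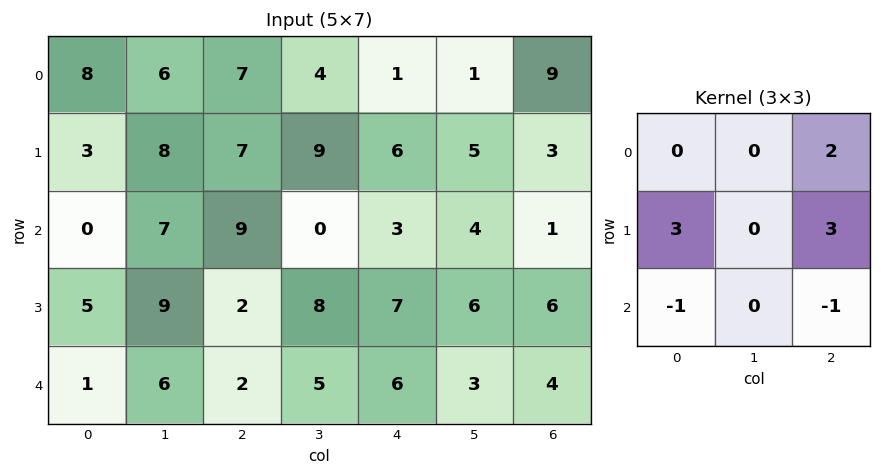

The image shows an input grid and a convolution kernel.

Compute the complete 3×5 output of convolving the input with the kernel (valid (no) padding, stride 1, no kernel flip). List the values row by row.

Output[0,0]: The receptive field on the input at this output position is [8 6 7 / 3 8 7 / 0 7 9]. Elementwise product with the kernel and sum: 7·2 + 3·3 + 7·3 + 0·-1 + 9·-1.

35 52 29 40 41
34 22 39 8 5
36 40 25 42 31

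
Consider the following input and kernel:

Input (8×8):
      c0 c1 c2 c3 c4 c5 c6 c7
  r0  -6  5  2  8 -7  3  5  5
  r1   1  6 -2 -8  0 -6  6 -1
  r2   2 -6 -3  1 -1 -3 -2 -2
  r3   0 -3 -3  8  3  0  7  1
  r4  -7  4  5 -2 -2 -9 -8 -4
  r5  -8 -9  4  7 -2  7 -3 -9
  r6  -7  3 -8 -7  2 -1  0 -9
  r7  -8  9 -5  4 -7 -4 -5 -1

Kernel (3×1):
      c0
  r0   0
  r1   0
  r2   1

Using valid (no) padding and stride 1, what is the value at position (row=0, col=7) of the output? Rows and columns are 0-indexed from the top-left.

The receptive field on the input at this output position is [5 / -1 / -2]. Elementwise product with the kernel and sum: -2·1.

-2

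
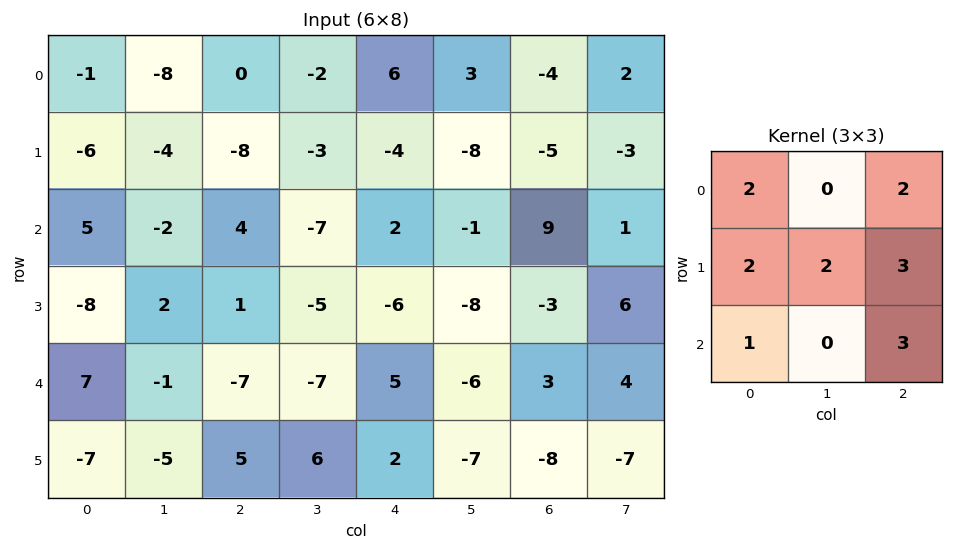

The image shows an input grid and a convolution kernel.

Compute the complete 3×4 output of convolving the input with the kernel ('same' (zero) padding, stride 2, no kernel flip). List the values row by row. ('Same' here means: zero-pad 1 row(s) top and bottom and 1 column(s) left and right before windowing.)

Output[0,0]: The receptive field on the zero-padded input at this output position is [0 0 0 / 0 -1 -8 / 0 -6 -4]. Elementwise product with the kernel and sum: 0·2 + 0·2 + 0·2 + -1·2 + -8·3 + 0·1 + -4·3.
Output[0,1]: The receptive field on the zero-padded input at this output position is [0 0 0 / -8 0 -2 / -4 -8 -3]. Elementwise product with the kernel and sum: 0·2 + 0·2 + -8·2 + 0·2 + -2·3 + -4·1 + -3·3.

-38 -35 -10 -13
2 -44 -64 7
0 -30 -63 -26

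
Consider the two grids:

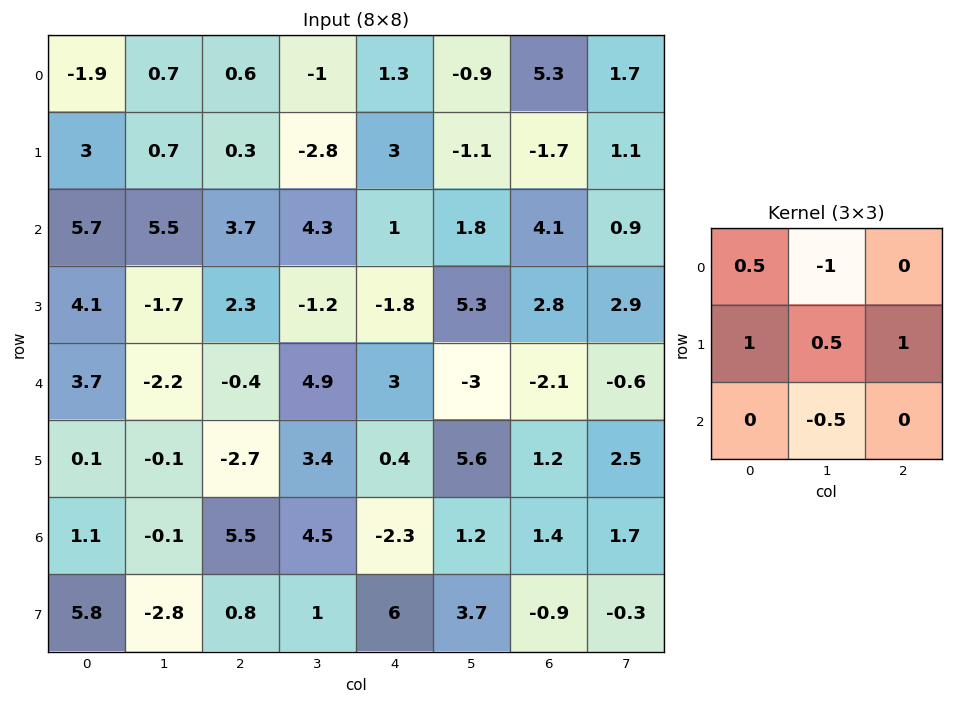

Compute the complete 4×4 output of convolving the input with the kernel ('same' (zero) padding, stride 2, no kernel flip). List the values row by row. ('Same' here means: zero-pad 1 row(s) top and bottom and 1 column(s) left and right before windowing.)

-1.75 -0.15 -2.75 4.3
3.3 10.55 3.1 4.5
-4.5 0.7 4.4 -5.4
-2.55 9.4 2.85 5.65

Output[0,0]: The receptive field on the zero-padded input at this output position is [0 0 0 / 0 -1.9 0.7 / 0 3 0.7]. Elementwise product with the kernel and sum: 0·0.5 + 0·-1 + 0·1 + -1.9·0.5 + 0.7·1 + 3·-0.5.
Output[0,1]: The receptive field on the zero-padded input at this output position is [0 0 0 / 0.7 0.6 -1 / 0.7 0.3 -2.8]. Elementwise product with the kernel and sum: 0·0.5 + 0·-1 + 0.7·1 + 0.6·0.5 + -1·1 + 0.3·-0.5.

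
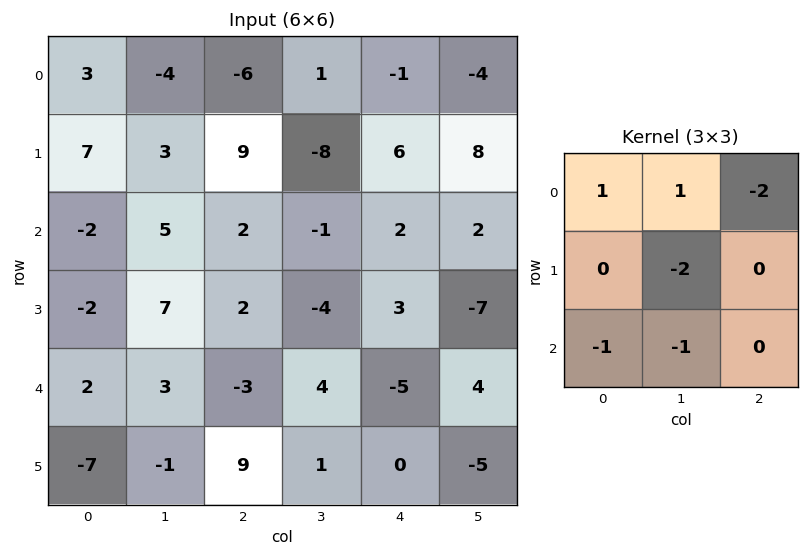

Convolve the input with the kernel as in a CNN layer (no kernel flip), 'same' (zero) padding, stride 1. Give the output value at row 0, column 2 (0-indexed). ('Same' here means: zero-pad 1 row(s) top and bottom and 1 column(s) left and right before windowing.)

The receptive field on the zero-padded input at this output position is [0 0 0 / -4 -6 1 / 3 9 -8]. Elementwise product with the kernel and sum: 0·1 + 0·1 + 0·-2 + -6·-2 + 3·-1 + 9·-1.

0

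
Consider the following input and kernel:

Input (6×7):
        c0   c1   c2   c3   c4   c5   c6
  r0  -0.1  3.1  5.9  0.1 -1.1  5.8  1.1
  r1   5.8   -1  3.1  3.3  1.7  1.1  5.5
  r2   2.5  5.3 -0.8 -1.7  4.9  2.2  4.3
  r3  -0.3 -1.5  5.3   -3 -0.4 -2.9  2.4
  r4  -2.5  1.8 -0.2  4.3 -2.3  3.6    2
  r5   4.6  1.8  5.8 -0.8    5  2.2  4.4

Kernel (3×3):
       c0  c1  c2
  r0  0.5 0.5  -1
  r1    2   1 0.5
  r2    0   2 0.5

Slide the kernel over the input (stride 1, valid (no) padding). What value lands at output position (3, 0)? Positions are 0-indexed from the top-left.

The receptive field on the input at this output position is [-0.3 -1.5 5.3 / -2.5 1.8 -0.2 / 4.6 1.8 5.8]. Elementwise product with the kernel and sum: -0.3·0.5 + -1.5·0.5 + 5.3·-1 + -2.5·2 + 1.8·1 + -0.2·0.5 + 1.8·2 + 5.8·0.5.

-3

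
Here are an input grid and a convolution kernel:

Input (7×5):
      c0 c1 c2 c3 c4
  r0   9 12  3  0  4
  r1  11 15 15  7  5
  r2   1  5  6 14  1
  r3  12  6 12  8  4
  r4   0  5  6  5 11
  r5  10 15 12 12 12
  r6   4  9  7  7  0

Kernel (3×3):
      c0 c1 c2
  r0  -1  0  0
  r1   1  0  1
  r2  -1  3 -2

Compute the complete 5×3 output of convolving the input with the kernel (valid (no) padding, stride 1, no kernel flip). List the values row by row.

19 -5 51
-22 18 -4
26 12 -3
5 1 5
31 20 32

Output[0,0]: The receptive field on the input at this output position is [9 12 3 / 11 15 15 / 1 5 6]. Elementwise product with the kernel and sum: 9·-1 + 11·1 + 15·1 + 1·-1 + 5·3 + 6·-2.
Output[0,1]: The receptive field on the input at this output position is [12 3 0 / 15 15 7 / 5 6 14]. Elementwise product with the kernel and sum: 12·-1 + 15·1 + 7·1 + 5·-1 + 6·3 + 14·-2.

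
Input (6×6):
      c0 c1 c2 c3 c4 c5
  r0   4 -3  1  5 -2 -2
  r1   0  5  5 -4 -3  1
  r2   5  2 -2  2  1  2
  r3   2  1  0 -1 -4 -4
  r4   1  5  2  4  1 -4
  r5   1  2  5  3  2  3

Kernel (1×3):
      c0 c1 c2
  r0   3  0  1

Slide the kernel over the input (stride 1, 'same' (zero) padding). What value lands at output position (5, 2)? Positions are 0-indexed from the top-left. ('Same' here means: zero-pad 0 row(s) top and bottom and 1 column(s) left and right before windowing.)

9

The receptive field on the zero-padded input at this output position is [2 5 3]. Elementwise product with the kernel and sum: 2·3 + 3·1.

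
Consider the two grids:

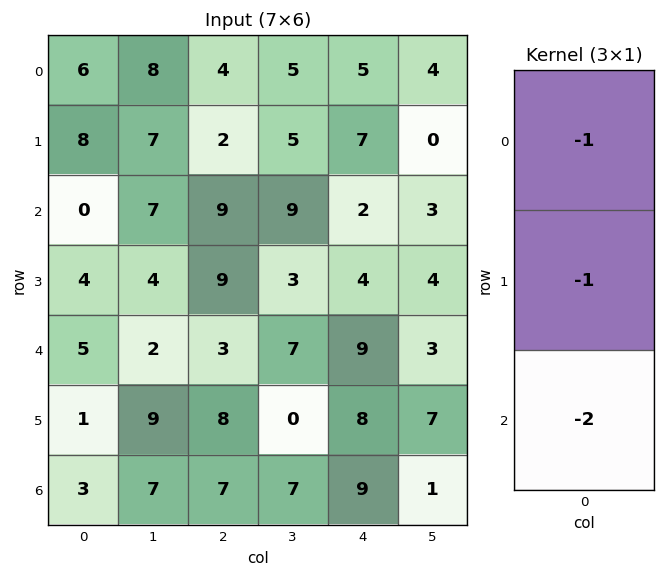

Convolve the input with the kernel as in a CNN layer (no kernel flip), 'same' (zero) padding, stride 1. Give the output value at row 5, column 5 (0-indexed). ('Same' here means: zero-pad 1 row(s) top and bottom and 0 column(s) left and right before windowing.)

The receptive field on the zero-padded input at this output position is [3 / 7 / 1]. Elementwise product with the kernel and sum: 3·-1 + 7·-1 + 1·-2.

-12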